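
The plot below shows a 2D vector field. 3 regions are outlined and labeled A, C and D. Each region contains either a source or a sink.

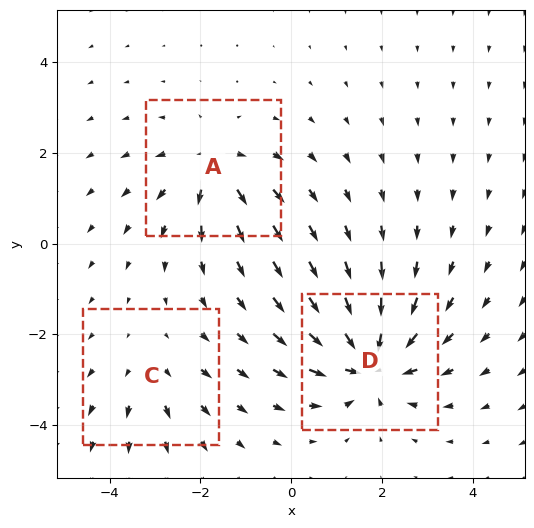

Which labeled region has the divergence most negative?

Divergence at each region's feature centre — A: about +4, C: about +2, D: about -6. Region D is most negative.

D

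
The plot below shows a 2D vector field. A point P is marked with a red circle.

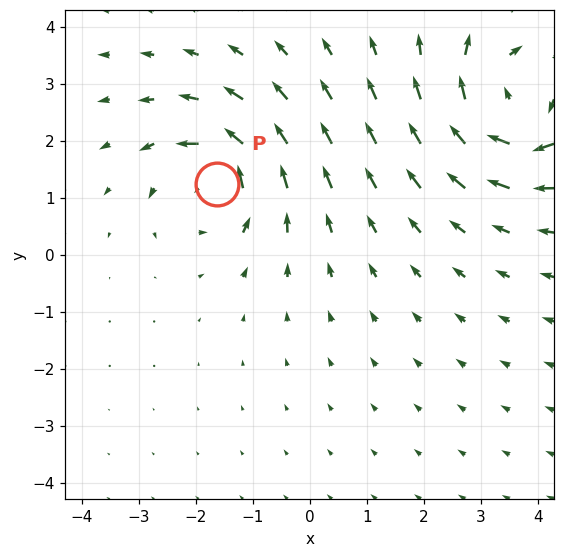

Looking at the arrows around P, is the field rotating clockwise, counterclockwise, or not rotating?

counterclockwise

Near P at (-1.6, 1.2) the arrows circulate counterclockwise. The curl (z-component) there is about +4; positive curl means counterclockwise rotation.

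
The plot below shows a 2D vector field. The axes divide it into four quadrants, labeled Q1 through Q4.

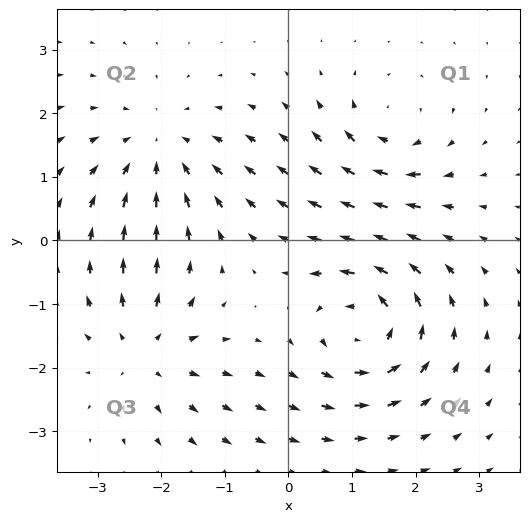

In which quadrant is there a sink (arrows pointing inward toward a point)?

The sink sits at approximately (-2.0, 1.4), which lies in quadrant Q2. The divergence there is about -3, negative as expected for a sink.

Q2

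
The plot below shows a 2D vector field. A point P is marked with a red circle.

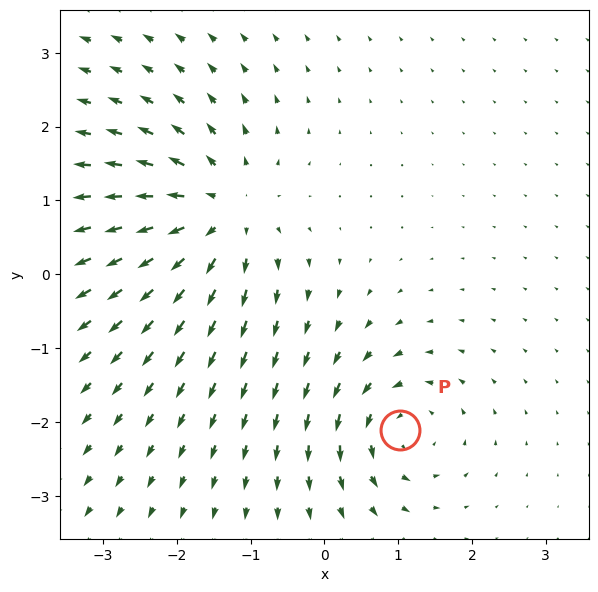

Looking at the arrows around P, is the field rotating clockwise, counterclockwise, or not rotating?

counterclockwise

Near P at (1.0, -2.1) the arrows circulate counterclockwise. The curl (z-component) there is about +5; positive curl means counterclockwise rotation.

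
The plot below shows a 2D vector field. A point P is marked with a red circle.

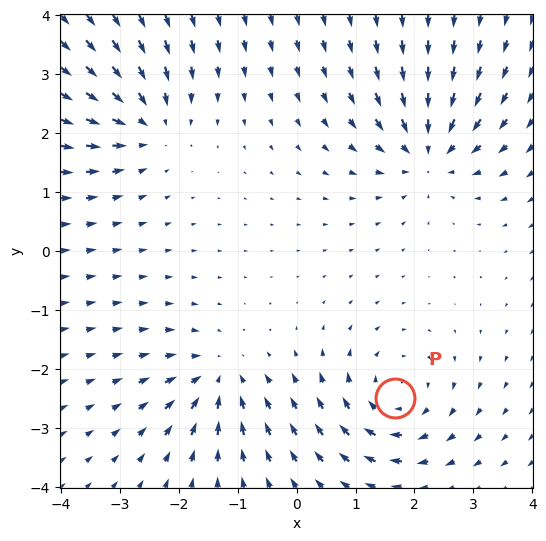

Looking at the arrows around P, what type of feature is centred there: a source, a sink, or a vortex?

vortex

At P (1.7, -2.5) the arrows circulate clockwise. Divergence ≈0, curl about -5 — near-zero divergence with nonzero curl is a vortex.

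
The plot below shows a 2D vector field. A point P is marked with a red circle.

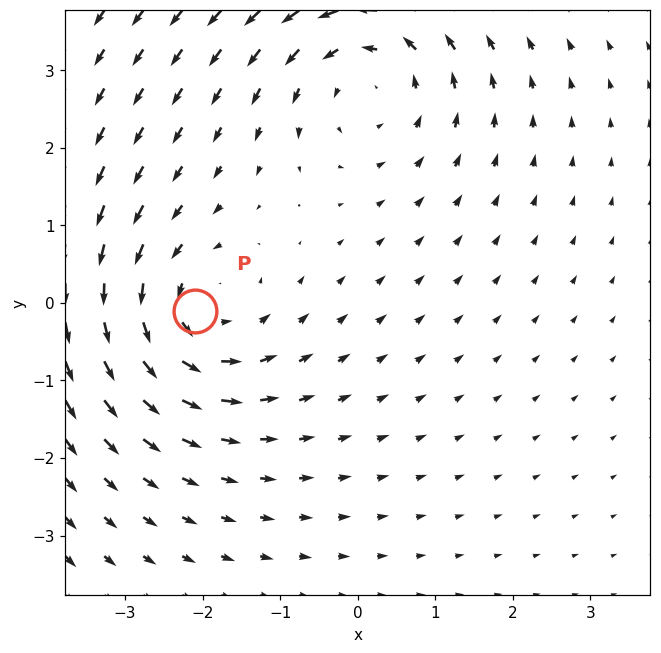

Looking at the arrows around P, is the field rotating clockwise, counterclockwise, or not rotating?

counterclockwise

Near P at (-2.1, -0.1) the arrows circulate counterclockwise. The curl (z-component) there is about +3; positive curl means counterclockwise rotation.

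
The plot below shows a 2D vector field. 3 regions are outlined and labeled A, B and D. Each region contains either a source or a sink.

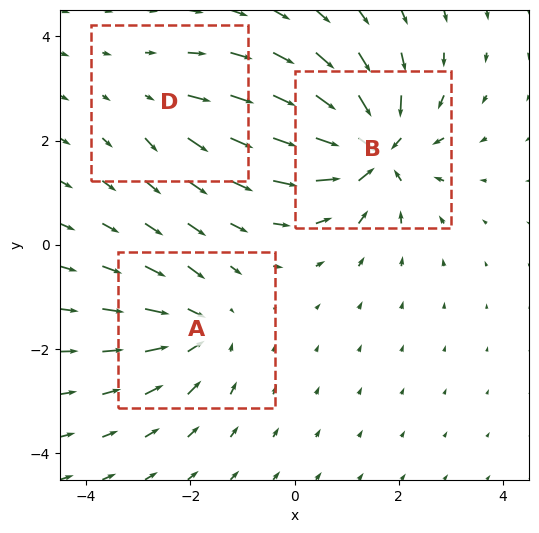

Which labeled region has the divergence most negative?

Divergence at each region's feature centre — A: about -4, B: about -6, D: about +2. Region B is most negative.

B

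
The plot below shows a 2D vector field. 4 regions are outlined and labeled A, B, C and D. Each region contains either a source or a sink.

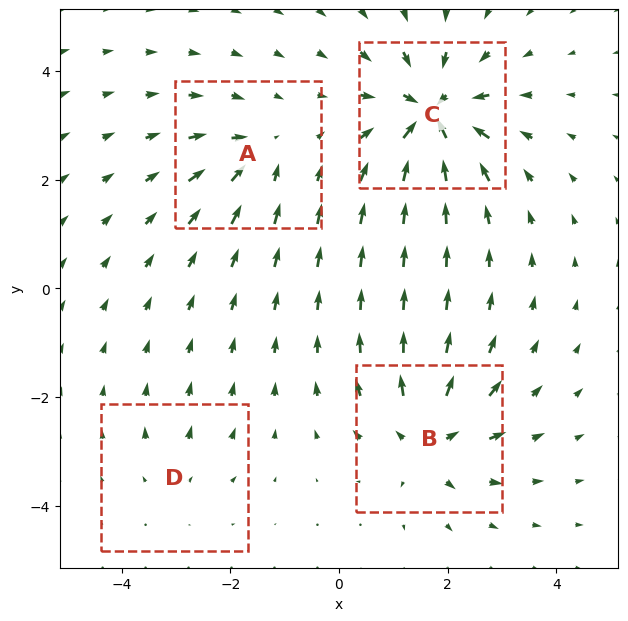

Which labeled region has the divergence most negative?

Divergence at each region's feature centre — A: about -4, B: about +6, C: about -9, D: about +3. Region C is most negative.

C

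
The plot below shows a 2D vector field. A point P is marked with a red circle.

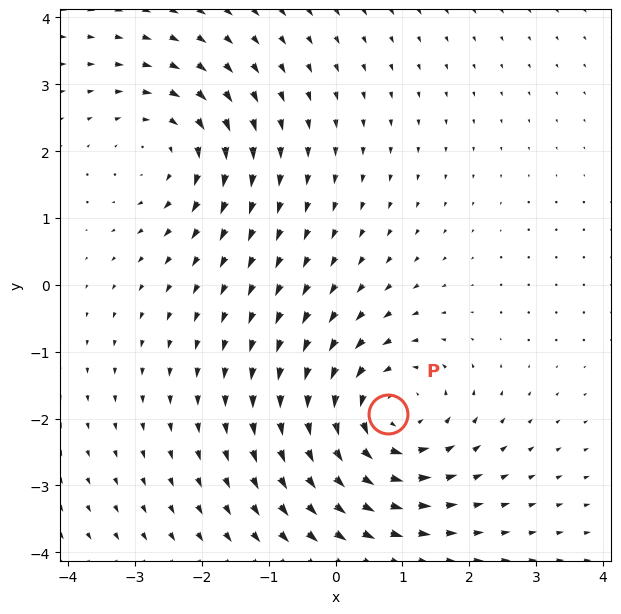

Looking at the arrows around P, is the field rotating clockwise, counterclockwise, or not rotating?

counterclockwise

Near P at (0.8, -1.9) the arrows circulate counterclockwise. The curl (z-component) there is about +4; positive curl means counterclockwise rotation.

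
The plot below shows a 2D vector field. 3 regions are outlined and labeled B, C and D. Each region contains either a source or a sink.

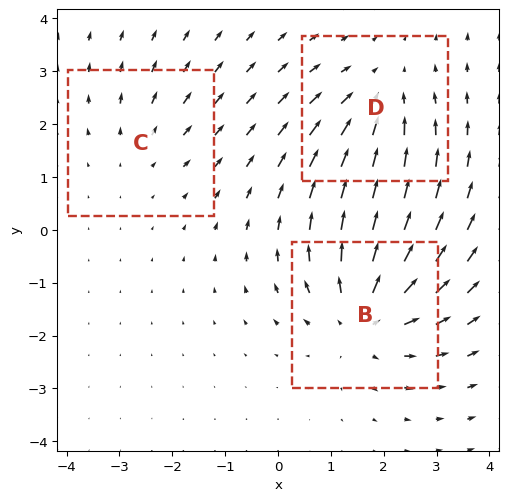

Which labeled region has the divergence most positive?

B

Divergence at each region's feature centre — B: about +4, C: about +2, D: about -3. Region B is most positive.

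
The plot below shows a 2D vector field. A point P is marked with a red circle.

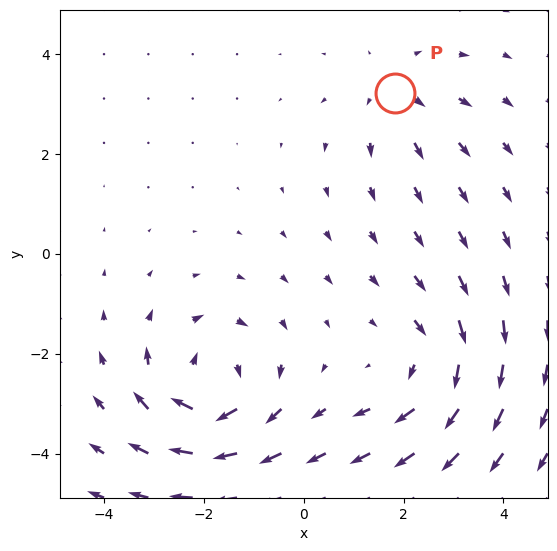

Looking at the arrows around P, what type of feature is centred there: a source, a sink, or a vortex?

source

At P (1.8, 3.2) the arrows spread outward. Divergence about +2, curl ≈0 — positive divergence with near-zero curl is a source.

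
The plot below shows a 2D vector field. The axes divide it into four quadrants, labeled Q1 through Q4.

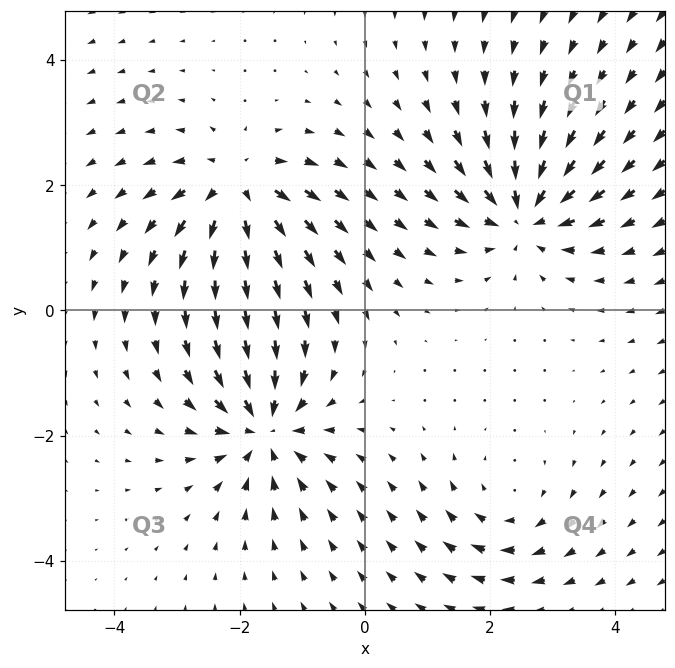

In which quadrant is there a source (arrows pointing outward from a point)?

Q2

The source sits at approximately (-2.0, 1.9), which lies in quadrant Q2. The divergence there is about +5, positive as expected for a source.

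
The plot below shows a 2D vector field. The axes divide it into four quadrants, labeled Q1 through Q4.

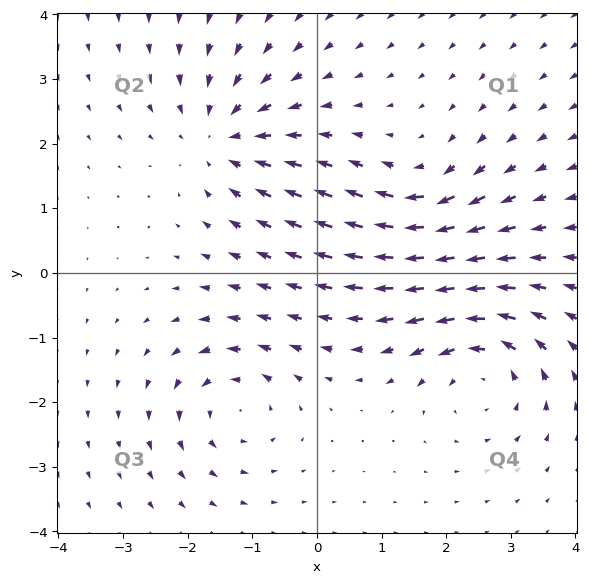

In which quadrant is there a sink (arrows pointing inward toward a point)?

The sink sits at approximately (-1.4, 2.1), which lies in quadrant Q2. The divergence there is about -4, negative as expected for a sink.

Q2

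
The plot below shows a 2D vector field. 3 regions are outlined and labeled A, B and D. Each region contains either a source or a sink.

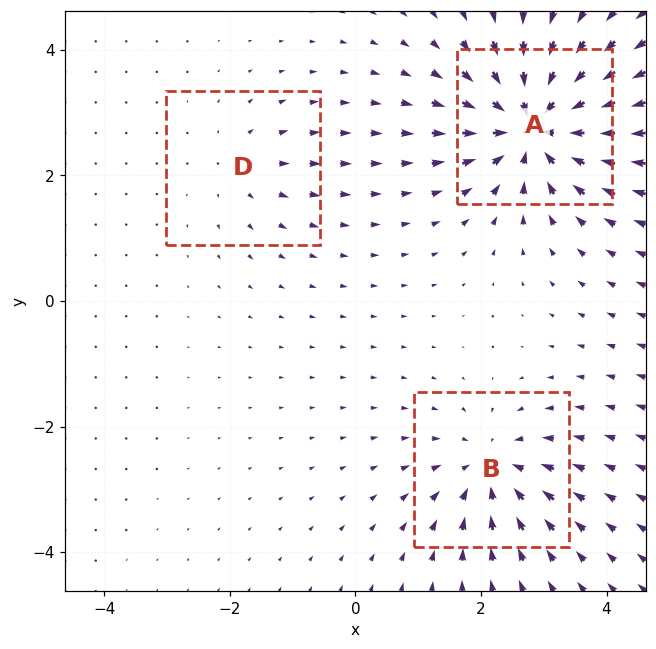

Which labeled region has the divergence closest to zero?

D

Divergence at each region's feature centre — A: about -6, B: about -4, D: about +2. Region D is closest to zero.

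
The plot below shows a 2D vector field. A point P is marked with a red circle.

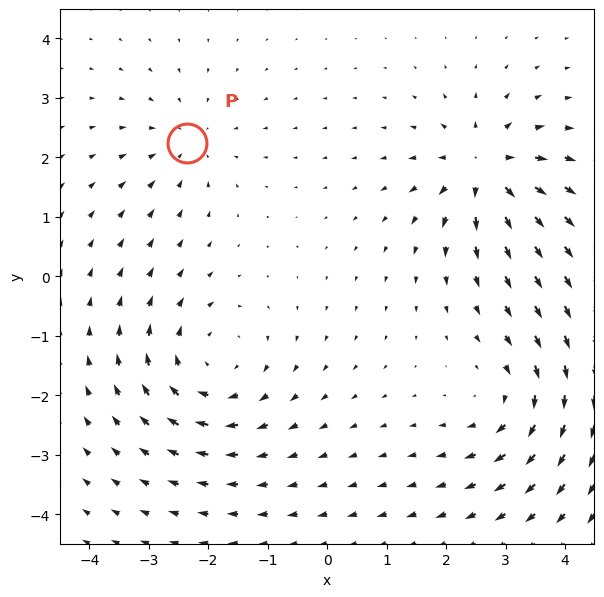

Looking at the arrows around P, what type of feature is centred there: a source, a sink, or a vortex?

At P (-2.4, 2.2) the arrows converge inward. Divergence about -3, curl ≈0 — negative divergence with near-zero curl is a sink.

sink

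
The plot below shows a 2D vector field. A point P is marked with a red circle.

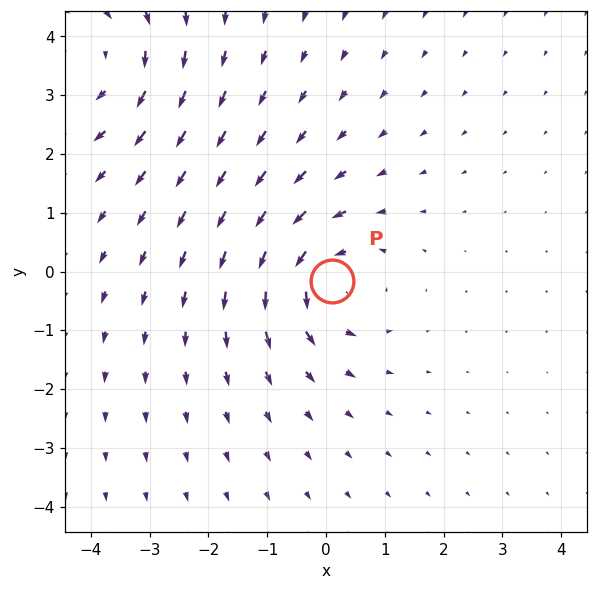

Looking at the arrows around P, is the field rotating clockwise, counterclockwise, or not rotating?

counterclockwise

Near P at (0.1, -0.2) the arrows circulate counterclockwise. The curl (z-component) there is about +4; positive curl means counterclockwise rotation.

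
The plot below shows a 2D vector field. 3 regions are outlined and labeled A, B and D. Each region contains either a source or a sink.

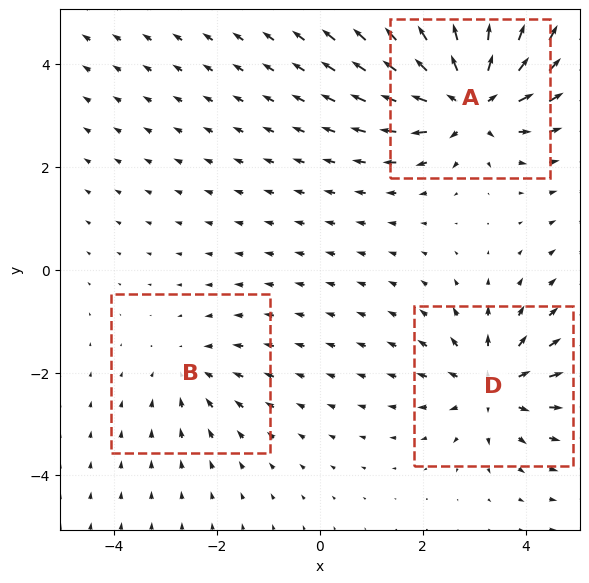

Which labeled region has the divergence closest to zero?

Divergence at each region's feature centre — A: about +6, B: about -2, D: about +4. Region B is closest to zero.

B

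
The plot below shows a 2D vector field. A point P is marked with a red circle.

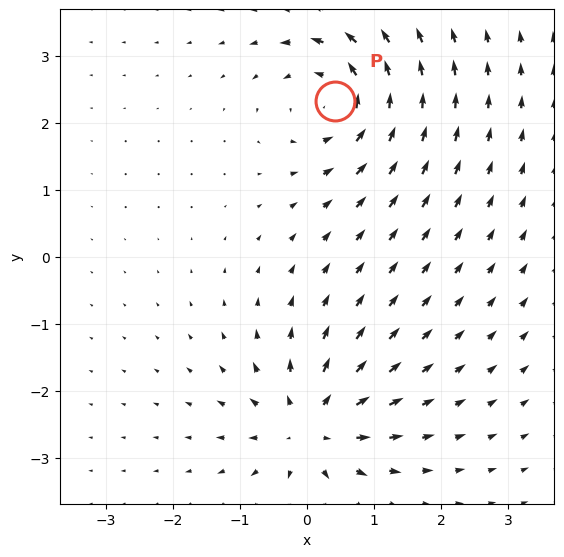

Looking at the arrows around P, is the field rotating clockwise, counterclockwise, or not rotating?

Near P at (0.4, 2.3) the arrows circulate counterclockwise. The curl (z-component) there is about +6; positive curl means counterclockwise rotation.

counterclockwise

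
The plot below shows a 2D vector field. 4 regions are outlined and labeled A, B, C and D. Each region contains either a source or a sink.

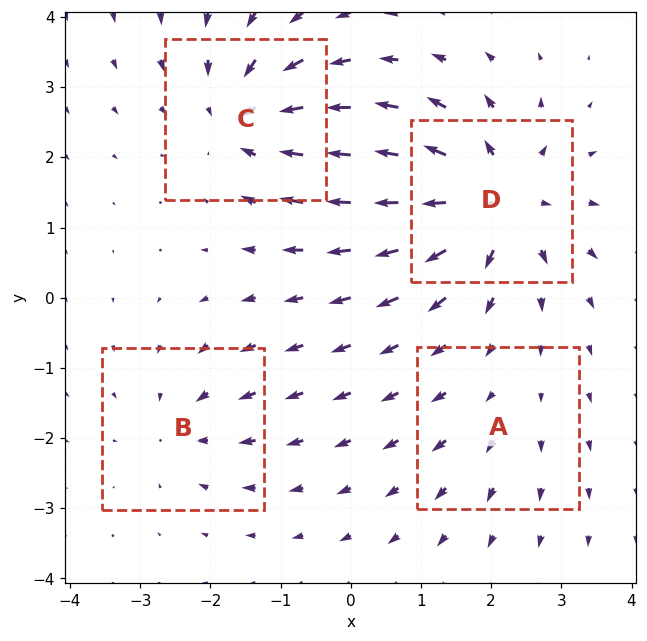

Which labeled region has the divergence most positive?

Divergence at each region's feature centre — A: about +2, B: about -3, C: about -6, D: about +7. Region D is most positive.

D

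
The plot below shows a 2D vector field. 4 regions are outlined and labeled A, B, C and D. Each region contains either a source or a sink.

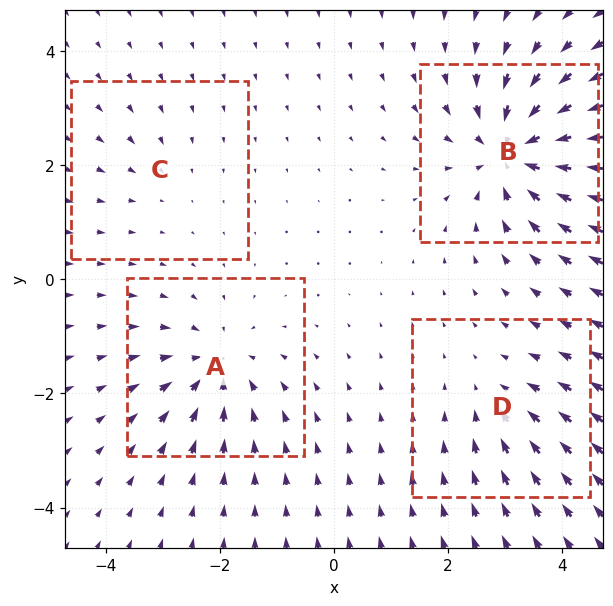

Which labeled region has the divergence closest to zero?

Divergence at each region's feature centre — A: about -5, B: about -8, C: about -2, D: about -3. Region C is closest to zero.

C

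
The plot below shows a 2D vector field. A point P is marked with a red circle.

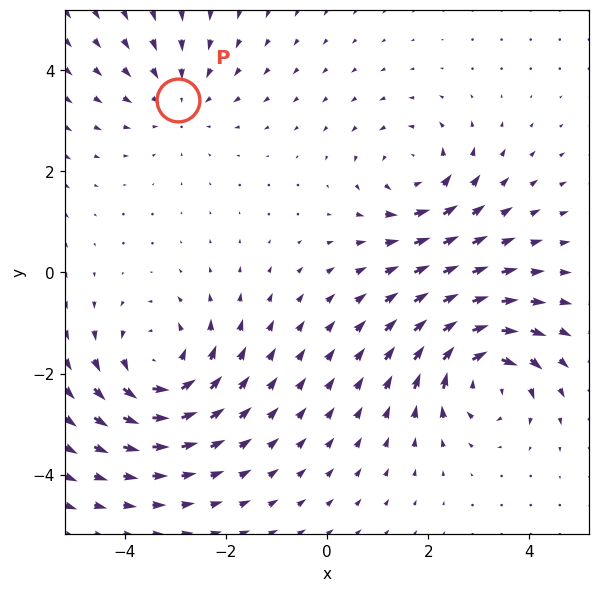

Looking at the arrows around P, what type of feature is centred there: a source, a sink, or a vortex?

At P (-2.9, 3.4) the arrows converge inward. Divergence about -3, curl ≈0 — negative divergence with near-zero curl is a sink.

sink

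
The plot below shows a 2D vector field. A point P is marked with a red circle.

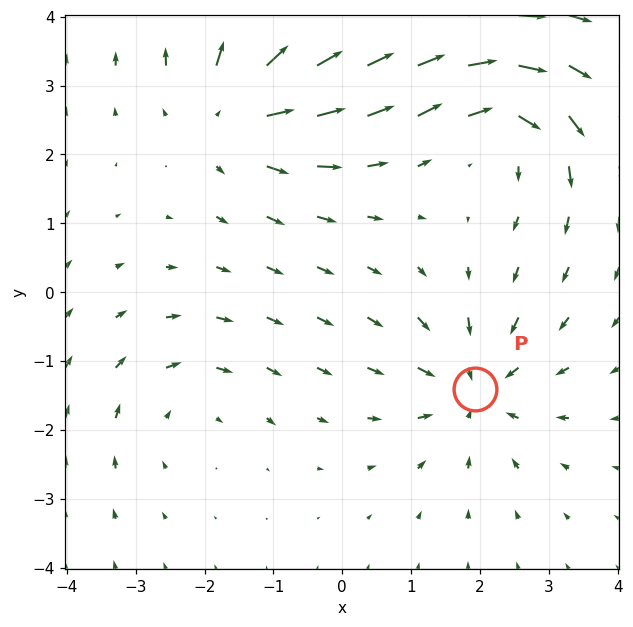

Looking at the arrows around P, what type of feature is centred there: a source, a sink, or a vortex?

At P (1.9, -1.4) the arrows converge inward. Divergence about -5, curl ≈0 — negative divergence with near-zero curl is a sink.

sink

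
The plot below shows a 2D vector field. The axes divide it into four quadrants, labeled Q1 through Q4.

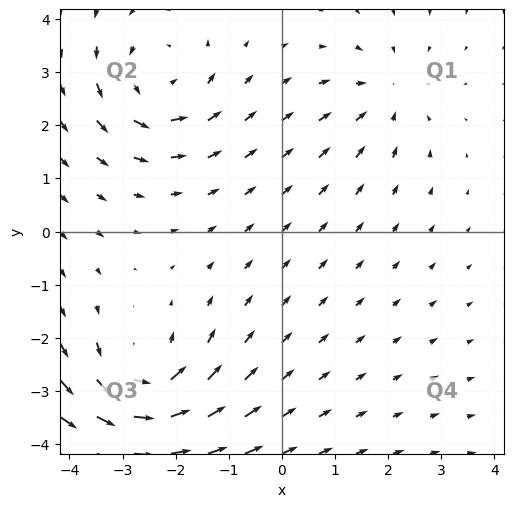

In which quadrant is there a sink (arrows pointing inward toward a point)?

Q1

The sink sits at approximately (2.0, 2.5), which lies in quadrant Q1. The divergence there is about -2, negative as expected for a sink.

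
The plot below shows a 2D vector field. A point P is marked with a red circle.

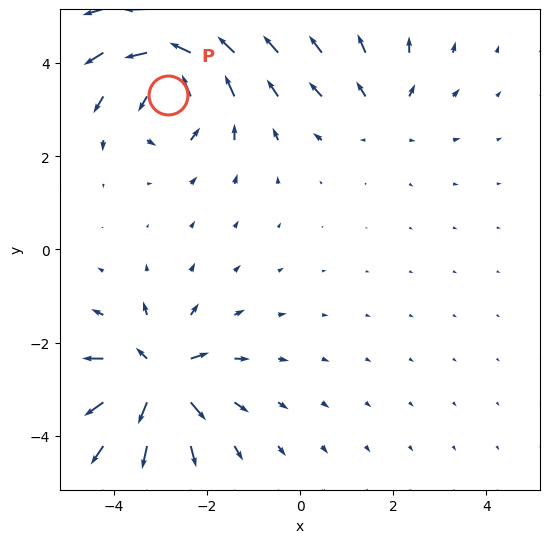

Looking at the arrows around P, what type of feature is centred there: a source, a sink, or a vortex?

vortex

At P (-2.8, 3.3) the arrows circulate counterclockwise. Divergence ≈0, curl about +6 — near-zero divergence with nonzero curl is a vortex.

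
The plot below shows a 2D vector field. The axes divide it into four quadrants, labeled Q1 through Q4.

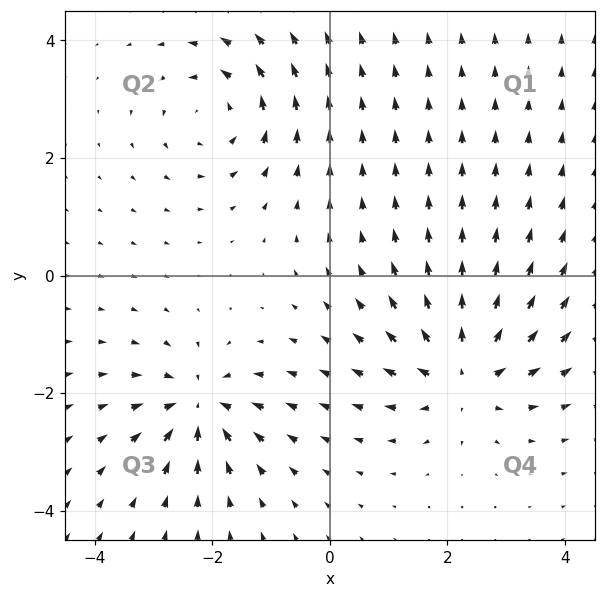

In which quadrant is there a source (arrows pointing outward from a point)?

Q4

The source sits at approximately (2.3, -1.7), which lies in quadrant Q4. The divergence there is about +5, positive as expected for a source.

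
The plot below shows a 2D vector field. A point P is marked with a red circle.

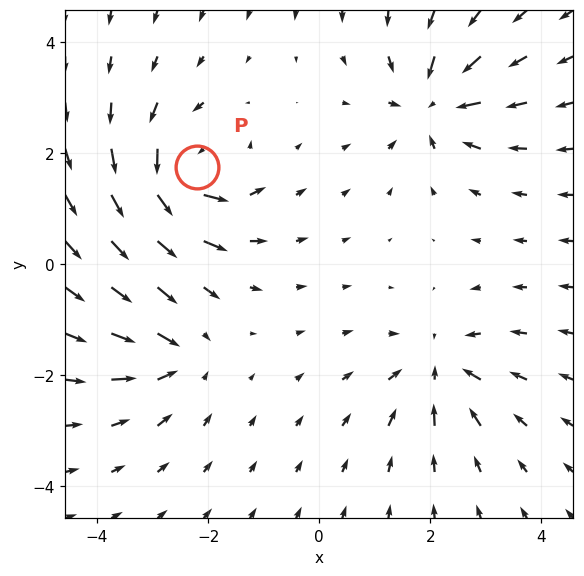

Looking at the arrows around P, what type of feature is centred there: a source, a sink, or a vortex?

At P (-2.2, 1.8) the arrows circulate counterclockwise. Divergence ≈0, curl about +6 — near-zero divergence with nonzero curl is a vortex.

vortex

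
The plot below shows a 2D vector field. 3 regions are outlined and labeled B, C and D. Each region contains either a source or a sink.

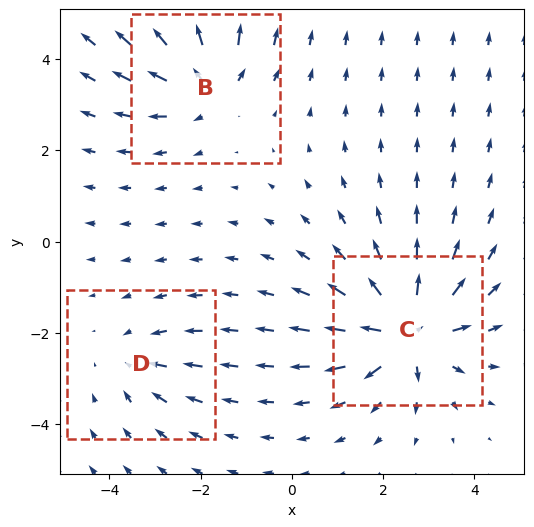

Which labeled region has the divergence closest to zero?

Divergence at each region's feature centre — B: about +4, C: about +6, D: about -2. Region D is closest to zero.

D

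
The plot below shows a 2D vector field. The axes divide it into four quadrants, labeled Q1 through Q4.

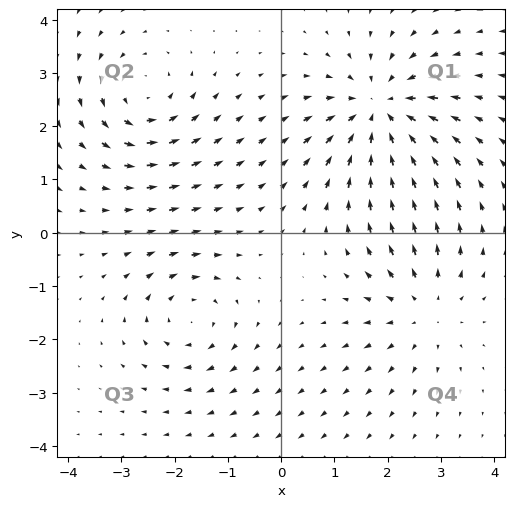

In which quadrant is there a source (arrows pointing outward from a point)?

The source sits at approximately (2.7, -1.4), which lies in quadrant Q4. The divergence there is about +3, positive as expected for a source.

Q4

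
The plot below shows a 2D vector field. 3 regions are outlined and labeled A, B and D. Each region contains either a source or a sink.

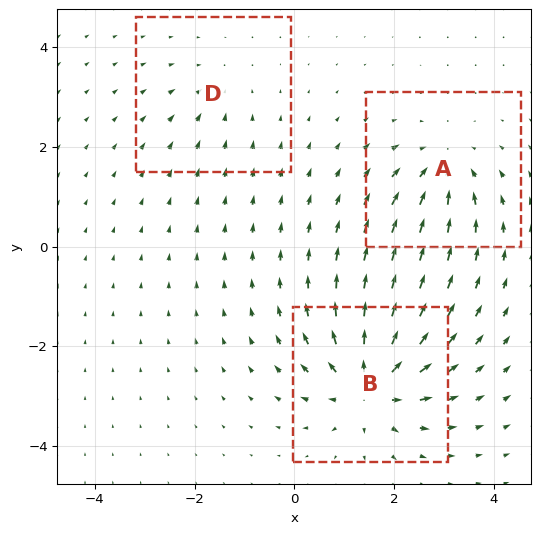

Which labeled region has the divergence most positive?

Divergence at each region's feature centre — A: about -4, B: about +6, D: about -2. Region B is most positive.

B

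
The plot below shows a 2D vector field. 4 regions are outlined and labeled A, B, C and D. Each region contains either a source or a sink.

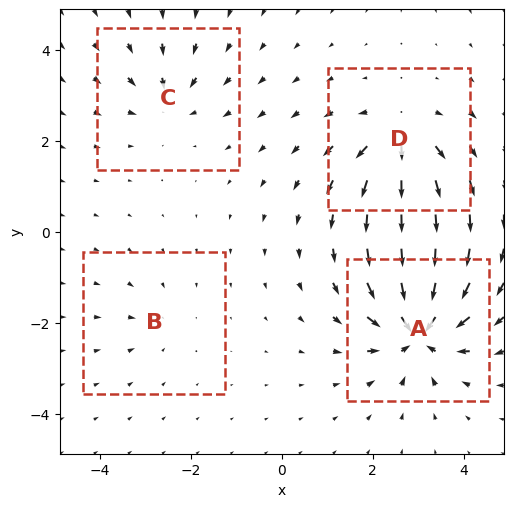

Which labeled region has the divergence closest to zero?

B

Divergence at each region's feature centre — A: about -9, B: about -2, C: about -4, D: about +6. Region B is closest to zero.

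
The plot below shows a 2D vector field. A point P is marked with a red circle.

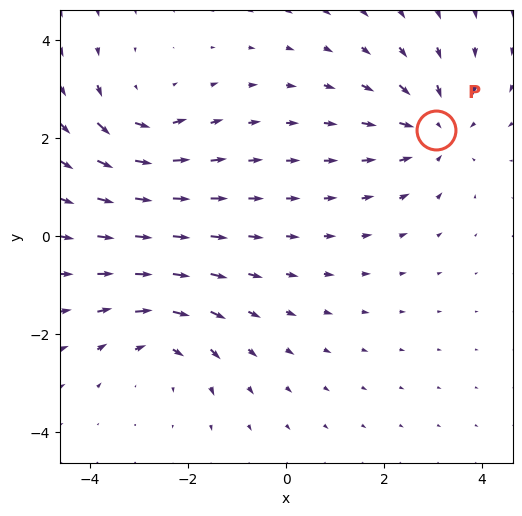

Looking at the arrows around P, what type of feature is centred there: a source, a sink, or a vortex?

At P (3.1, 2.2) the arrows converge inward. Divergence about -4, curl ≈0 — negative divergence with near-zero curl is a sink.

sink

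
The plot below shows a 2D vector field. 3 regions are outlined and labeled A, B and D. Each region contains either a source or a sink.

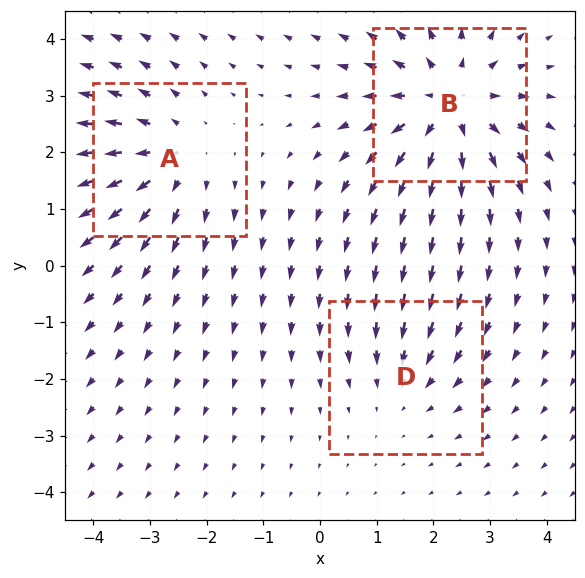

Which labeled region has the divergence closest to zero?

D

Divergence at each region's feature centre — A: about +3, B: about +4, D: about -2. Region D is closest to zero.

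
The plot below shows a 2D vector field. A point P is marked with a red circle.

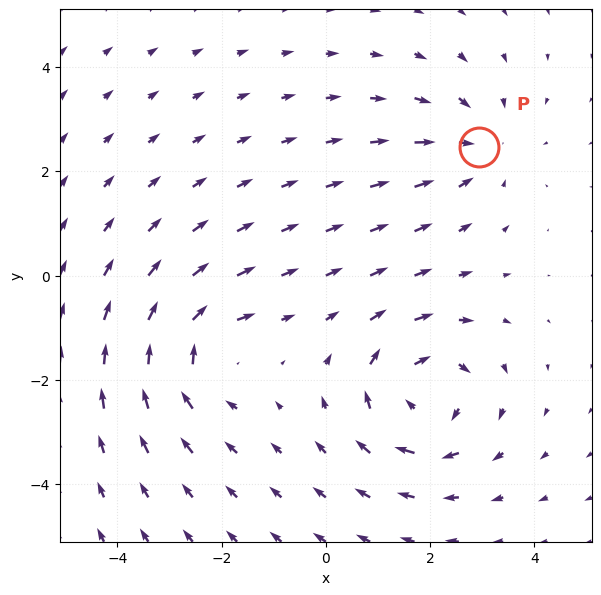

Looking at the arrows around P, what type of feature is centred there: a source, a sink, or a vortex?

sink

At P (2.9, 2.5) the arrows converge inward. Divergence about -3, curl ≈0 — negative divergence with near-zero curl is a sink.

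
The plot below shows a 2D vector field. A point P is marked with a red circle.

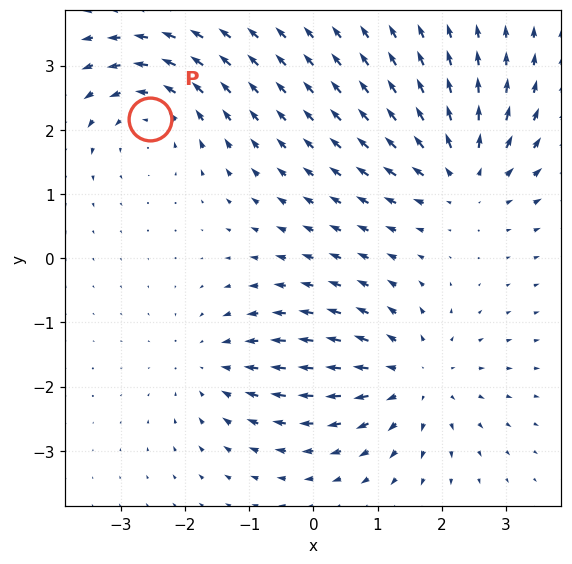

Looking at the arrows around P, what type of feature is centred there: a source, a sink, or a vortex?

vortex

At P (-2.5, 2.2) the arrows circulate counterclockwise. Divergence ≈0, curl about +4 — near-zero divergence with nonzero curl is a vortex.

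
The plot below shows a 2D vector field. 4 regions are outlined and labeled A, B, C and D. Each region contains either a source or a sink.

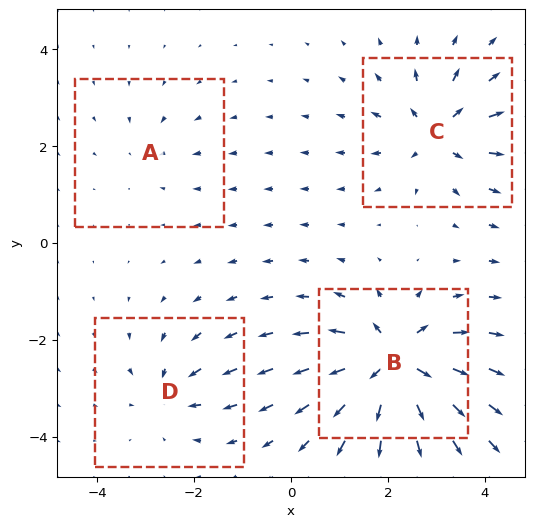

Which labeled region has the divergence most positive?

B

Divergence at each region's feature centre — A: about -2, B: about +9, C: about +6, D: about -4. Region B is most positive.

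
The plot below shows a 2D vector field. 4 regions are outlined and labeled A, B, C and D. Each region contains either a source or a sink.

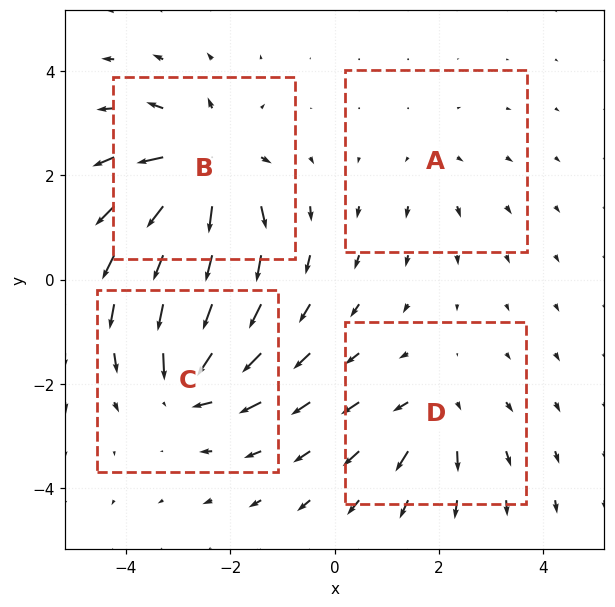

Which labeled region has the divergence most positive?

Divergence at each region's feature centre — A: about +2, B: about +8, C: about -6, D: about +4. Region B is most positive.

B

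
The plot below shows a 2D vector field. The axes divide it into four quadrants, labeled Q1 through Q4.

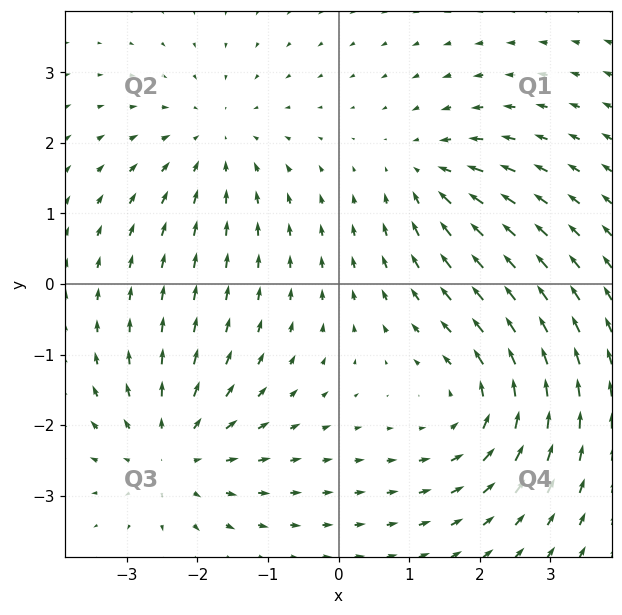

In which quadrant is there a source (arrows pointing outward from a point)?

The source sits at approximately (-2.4, -2.4), which lies in quadrant Q3. The divergence there is about +5, positive as expected for a source.

Q3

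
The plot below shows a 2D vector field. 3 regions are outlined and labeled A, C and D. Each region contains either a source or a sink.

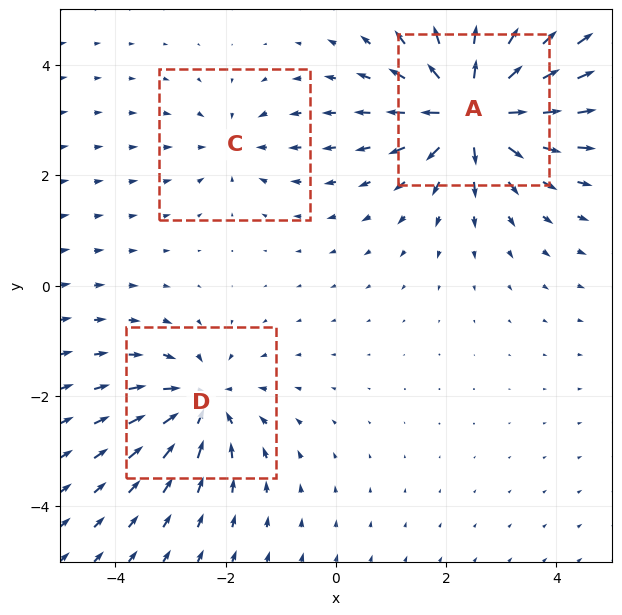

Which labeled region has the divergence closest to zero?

Divergence at each region's feature centre — A: about +6, C: about -2, D: about -4. Region C is closest to zero.

C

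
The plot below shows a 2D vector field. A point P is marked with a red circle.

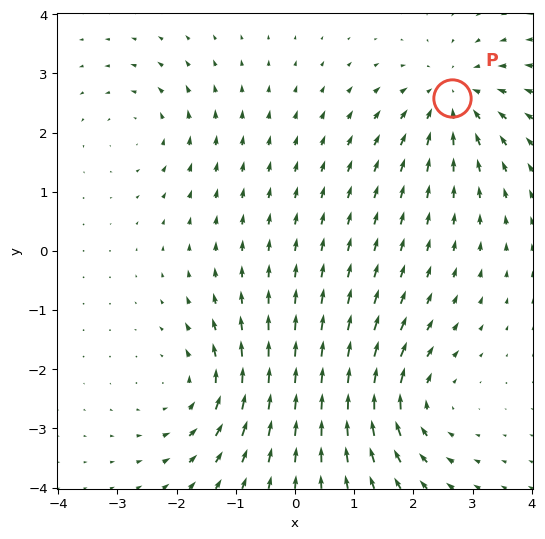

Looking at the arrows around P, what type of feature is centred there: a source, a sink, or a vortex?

sink

At P (2.7, 2.6) the arrows converge inward. Divergence about -5, curl ≈0 — negative divergence with near-zero curl is a sink.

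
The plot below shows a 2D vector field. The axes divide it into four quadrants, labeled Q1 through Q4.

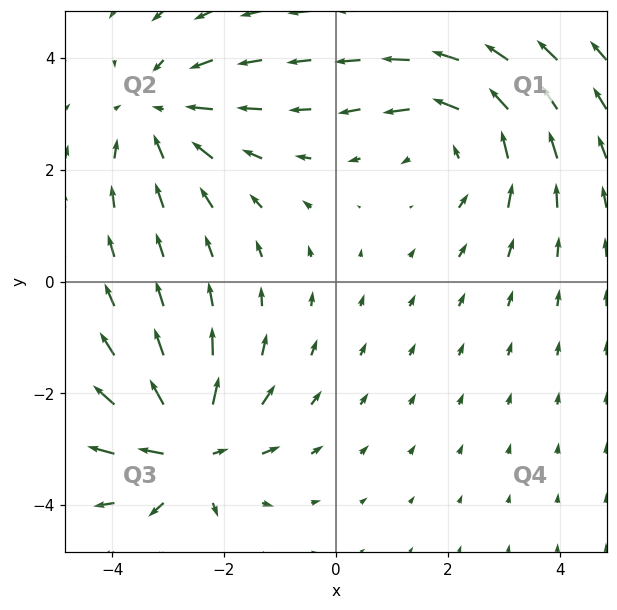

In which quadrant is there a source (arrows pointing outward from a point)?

Q3

The source sits at approximately (-2.6, -3.0), which lies in quadrant Q3. The divergence there is about +5, positive as expected for a source.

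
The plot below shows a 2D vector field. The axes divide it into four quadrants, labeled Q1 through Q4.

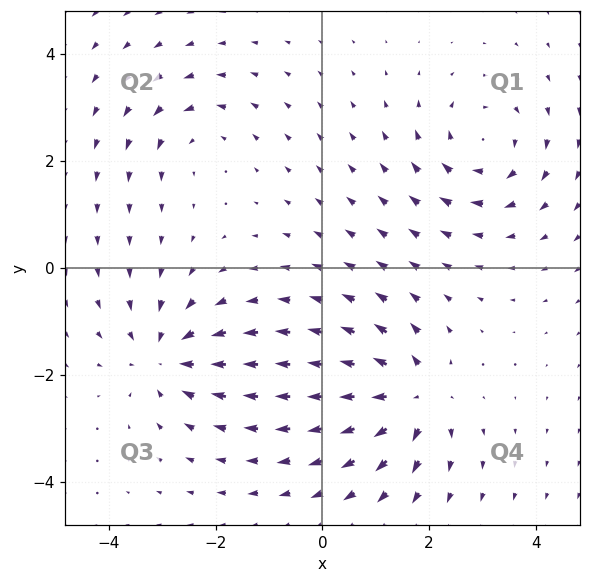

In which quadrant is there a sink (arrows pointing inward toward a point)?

The sink sits at approximately (-2.9, -1.7), which lies in quadrant Q3. The divergence there is about -5, negative as expected for a sink.

Q3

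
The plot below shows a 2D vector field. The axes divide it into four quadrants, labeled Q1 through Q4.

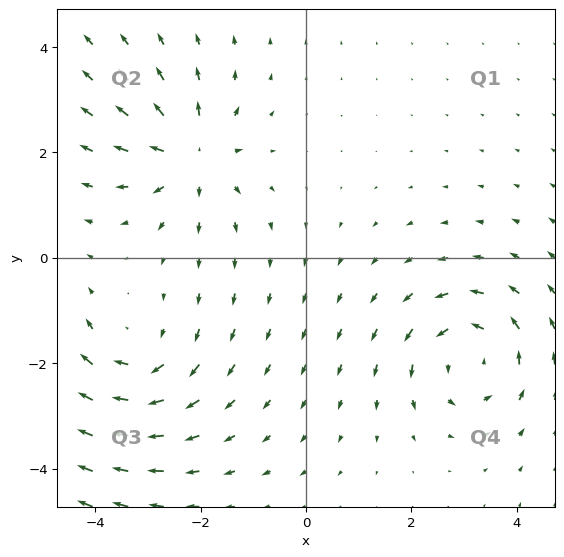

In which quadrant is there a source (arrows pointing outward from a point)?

Q2

The source sits at approximately (-2.2, 1.9), which lies in quadrant Q2. The divergence there is about +4, positive as expected for a source.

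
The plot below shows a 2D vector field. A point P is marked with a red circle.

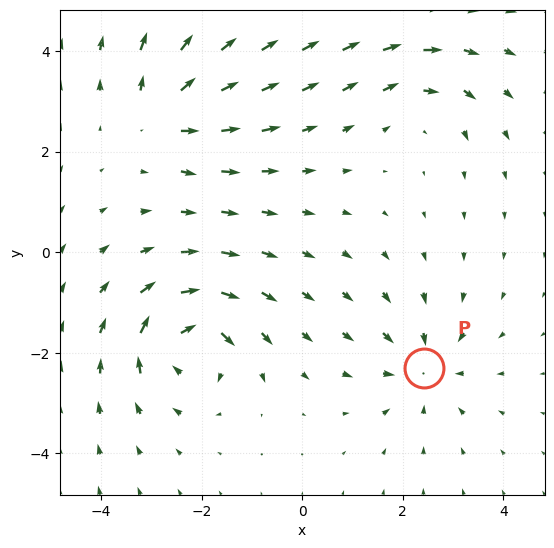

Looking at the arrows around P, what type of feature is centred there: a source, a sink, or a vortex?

At P (2.4, -2.3) the arrows converge inward. Divergence about -4, curl ≈0 — negative divergence with near-zero curl is a sink.

sink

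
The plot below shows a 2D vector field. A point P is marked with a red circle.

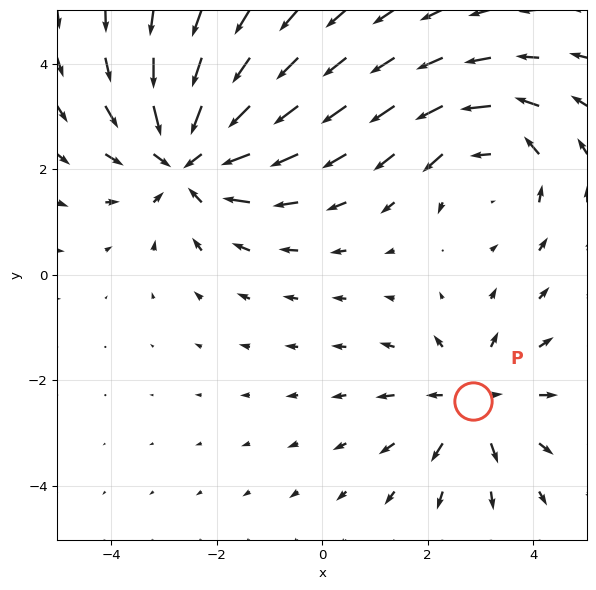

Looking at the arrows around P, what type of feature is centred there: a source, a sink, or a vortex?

At P (2.9, -2.4) the arrows spread outward. Divergence about +3, curl ≈0 — positive divergence with near-zero curl is a source.

source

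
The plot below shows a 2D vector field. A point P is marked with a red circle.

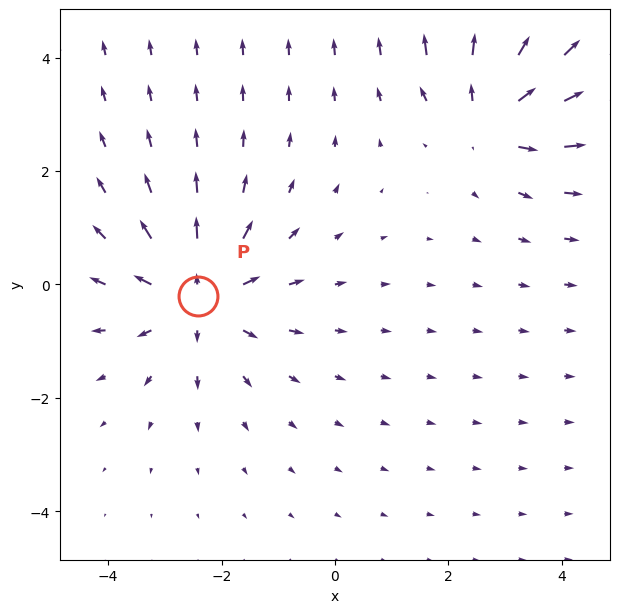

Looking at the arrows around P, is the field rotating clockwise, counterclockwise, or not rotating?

not rotating

Near P at (-2.4, -0.2) the arrows show no circulation. The curl there is ≈0.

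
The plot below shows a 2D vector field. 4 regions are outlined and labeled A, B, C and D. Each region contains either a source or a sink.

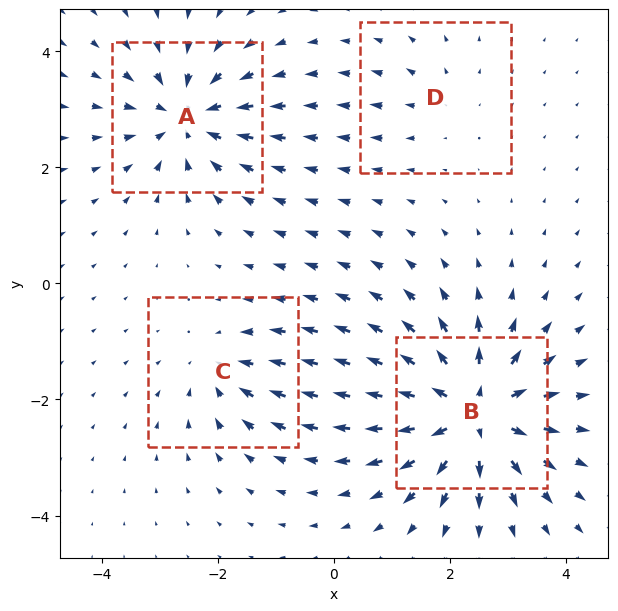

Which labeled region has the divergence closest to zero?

Divergence at each region's feature centre — A: about -6, B: about +8, C: about -4, D: about +2. Region D is closest to zero.

D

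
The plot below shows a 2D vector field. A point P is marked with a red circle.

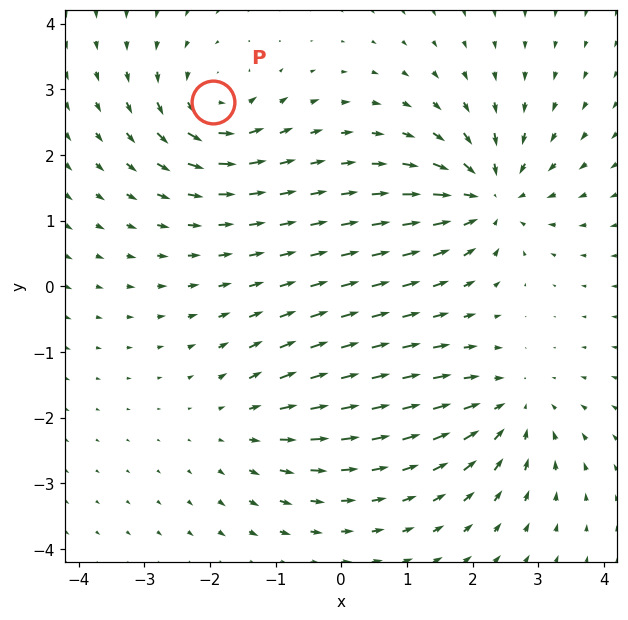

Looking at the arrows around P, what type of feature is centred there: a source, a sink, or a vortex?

At P (-2.0, 2.8) the arrows circulate counterclockwise. Divergence ≈0, curl about +5 — near-zero divergence with nonzero curl is a vortex.

vortex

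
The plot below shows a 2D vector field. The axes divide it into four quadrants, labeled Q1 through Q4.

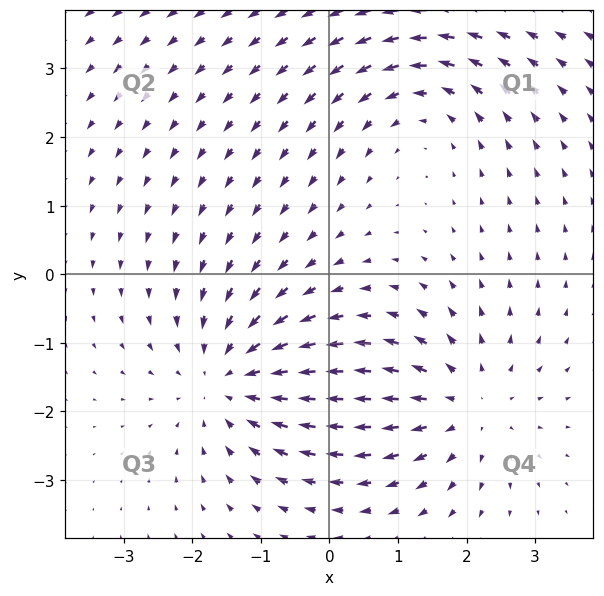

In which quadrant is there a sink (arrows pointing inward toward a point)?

The sink sits at approximately (-1.4, -1.5), which lies in quadrant Q3. The divergence there is about -3, negative as expected for a sink.

Q3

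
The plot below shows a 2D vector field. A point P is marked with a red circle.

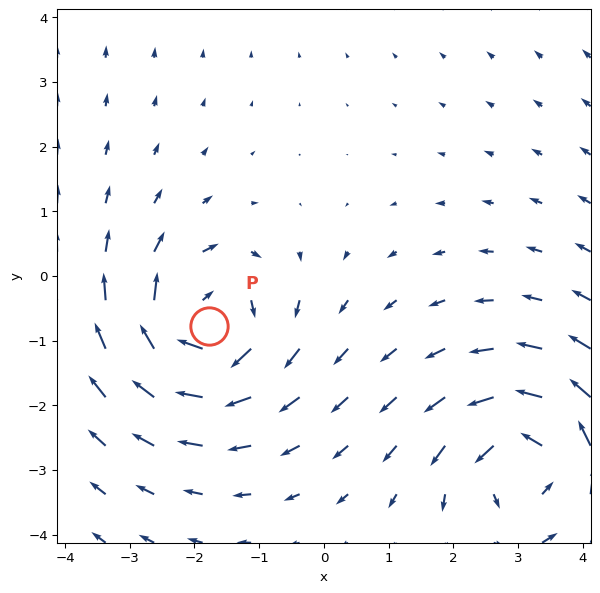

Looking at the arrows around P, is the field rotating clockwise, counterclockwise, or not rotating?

clockwise

Near P at (-1.8, -0.8) the arrows circulate clockwise. The curl (z-component) there is about -5; negative curl means clockwise rotation.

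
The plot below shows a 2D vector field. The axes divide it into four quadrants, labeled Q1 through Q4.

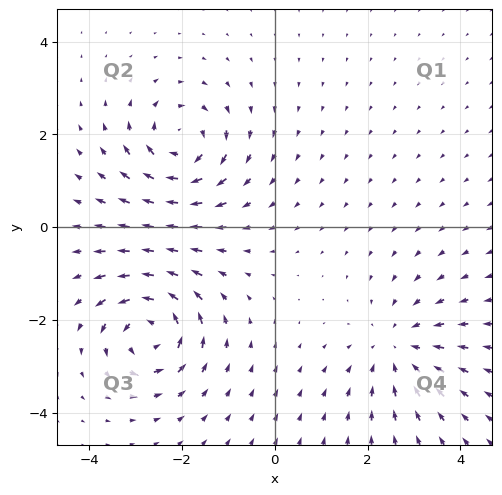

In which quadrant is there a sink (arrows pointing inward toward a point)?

The sink sits at approximately (2.7, -2.6), which lies in quadrant Q4. The divergence there is about -4, negative as expected for a sink.

Q4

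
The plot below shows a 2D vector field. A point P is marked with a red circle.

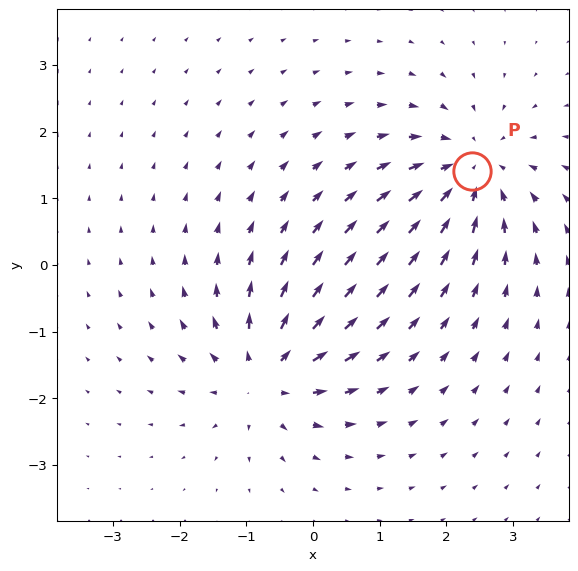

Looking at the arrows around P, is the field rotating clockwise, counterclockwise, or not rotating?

Near P at (2.4, 1.4) the arrows show no circulation. The curl there is ≈0.

not rotating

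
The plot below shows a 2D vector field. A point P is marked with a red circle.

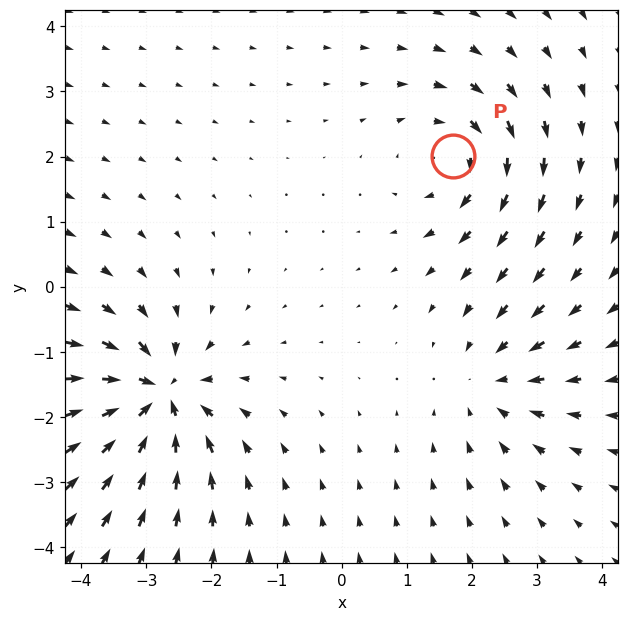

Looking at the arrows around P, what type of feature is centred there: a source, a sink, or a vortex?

vortex

At P (1.7, 2.0) the arrows circulate clockwise. Divergence ≈0, curl about -3 — near-zero divergence with nonzero curl is a vortex.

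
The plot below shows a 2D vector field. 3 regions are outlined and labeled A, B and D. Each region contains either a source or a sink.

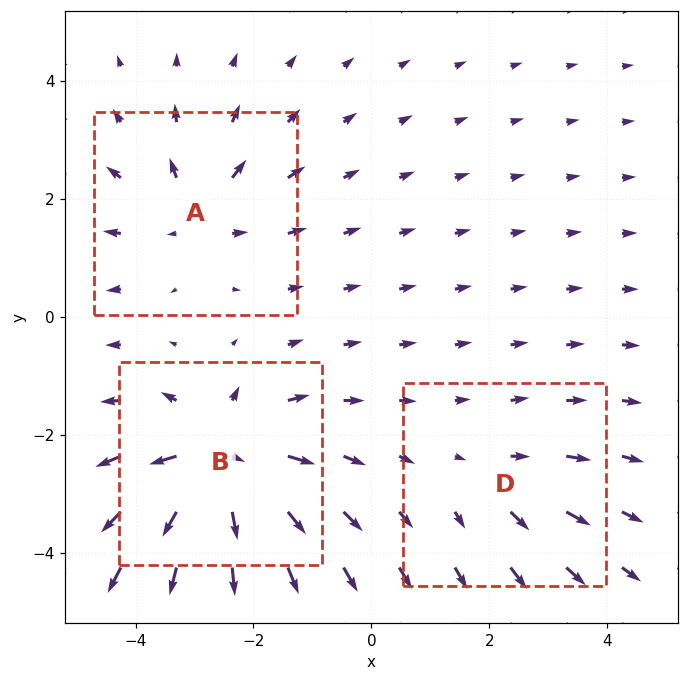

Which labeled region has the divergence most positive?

Divergence at each region's feature centre — A: about +3, B: about +6, D: about +2. Region B is most positive.

B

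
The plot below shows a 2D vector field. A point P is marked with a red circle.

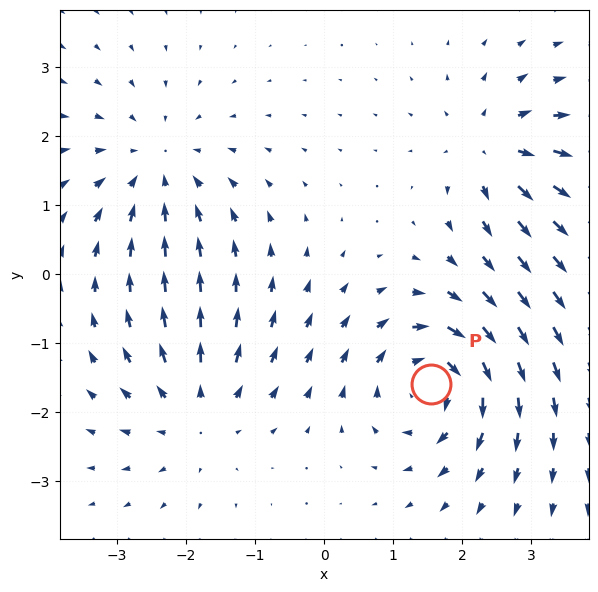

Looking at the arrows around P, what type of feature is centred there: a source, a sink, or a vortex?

At P (1.6, -1.6) the arrows circulate clockwise. Divergence ≈0, curl about -6 — near-zero divergence with nonzero curl is a vortex.

vortex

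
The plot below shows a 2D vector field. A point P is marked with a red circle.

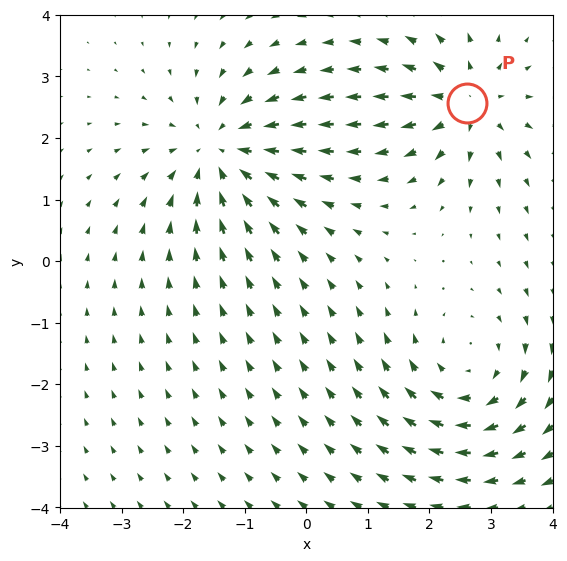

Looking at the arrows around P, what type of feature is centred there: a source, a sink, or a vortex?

At P (2.6, 2.6) the arrows spread outward. Divergence about +5, curl ≈0 — positive divergence with near-zero curl is a source.

source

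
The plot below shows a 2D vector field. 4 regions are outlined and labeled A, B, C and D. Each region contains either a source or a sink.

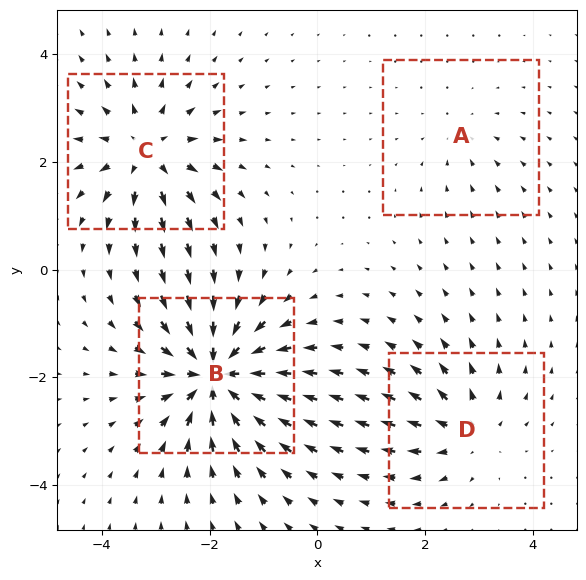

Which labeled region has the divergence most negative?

Divergence at each region's feature centre — A: about -2, B: about -8, C: about +6, D: about +4. Region B is most negative.

B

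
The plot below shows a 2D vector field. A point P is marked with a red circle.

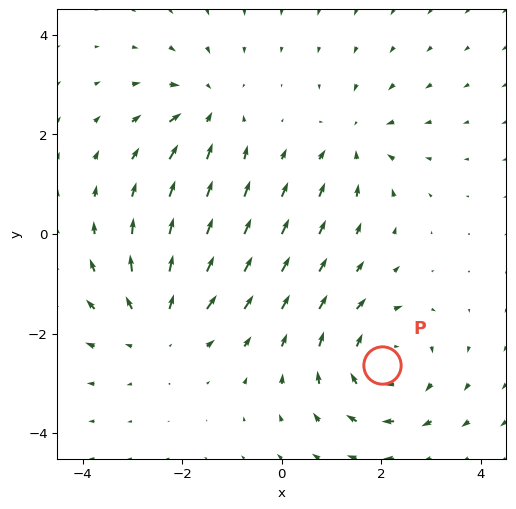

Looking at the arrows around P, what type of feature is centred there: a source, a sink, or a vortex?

vortex

At P (2.0, -2.6) the arrows circulate clockwise. Divergence ≈0, curl about -4 — near-zero divergence with nonzero curl is a vortex.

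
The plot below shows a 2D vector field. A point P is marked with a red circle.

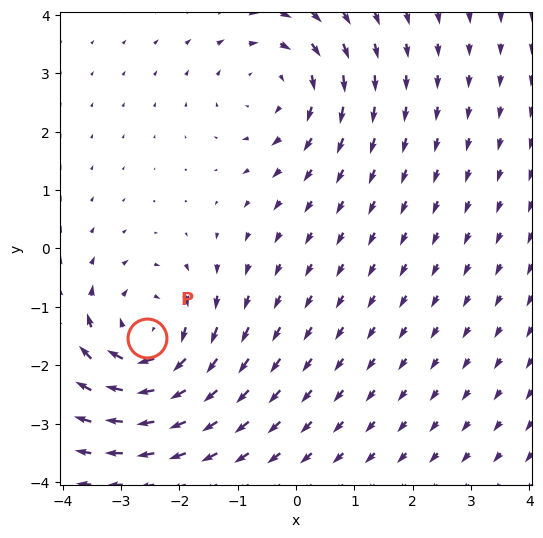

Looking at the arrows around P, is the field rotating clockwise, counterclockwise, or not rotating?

clockwise

Near P at (-2.5, -1.5) the arrows circulate clockwise. The curl (z-component) there is about -4; negative curl means clockwise rotation.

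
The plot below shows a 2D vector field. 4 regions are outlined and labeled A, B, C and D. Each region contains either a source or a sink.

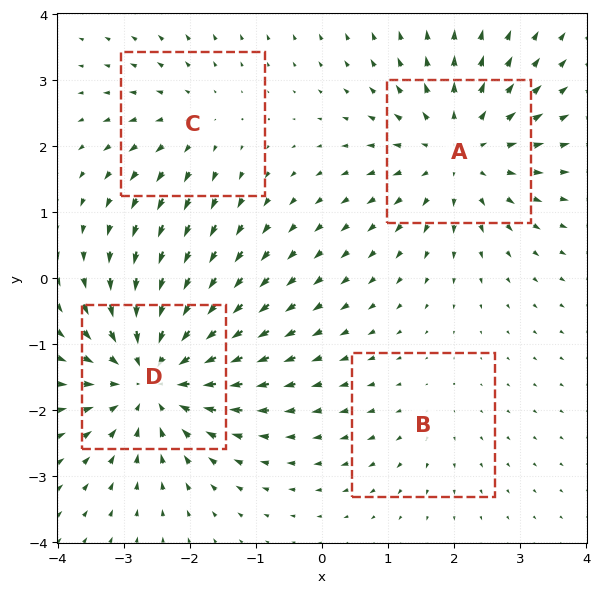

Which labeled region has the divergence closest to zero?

B

Divergence at each region's feature centre — A: about +5, B: about +2, C: about +3, D: about -6. Region B is closest to zero.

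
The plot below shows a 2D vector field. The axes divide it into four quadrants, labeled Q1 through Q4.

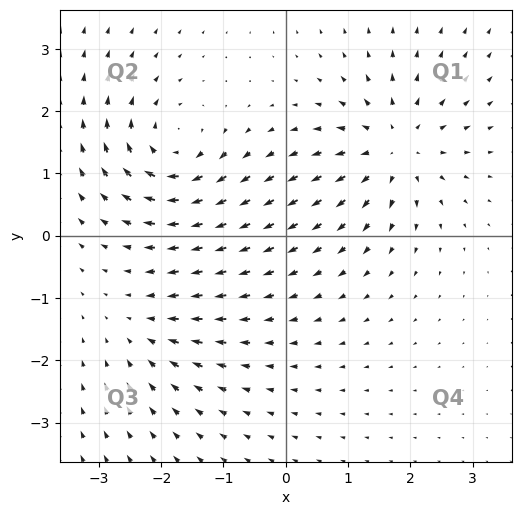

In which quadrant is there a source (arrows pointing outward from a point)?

Q1

The source sits at approximately (1.8, 1.4), which lies in quadrant Q1. The divergence there is about +5, positive as expected for a source.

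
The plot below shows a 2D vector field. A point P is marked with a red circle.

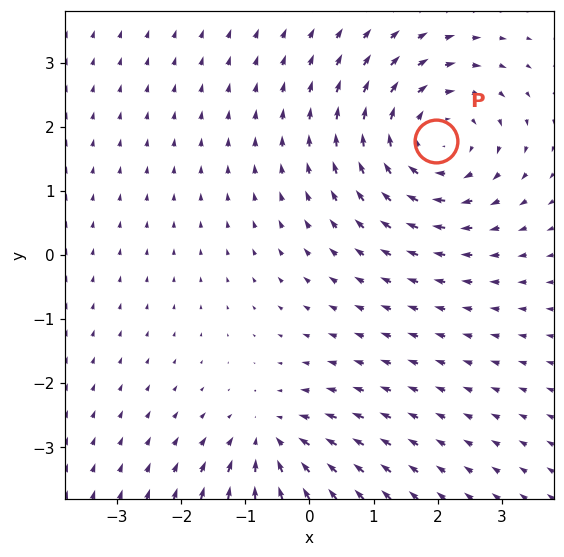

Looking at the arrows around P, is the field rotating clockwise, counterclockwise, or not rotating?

clockwise

Near P at (2.0, 1.8) the arrows circulate clockwise. The curl (z-component) there is about -4; negative curl means clockwise rotation.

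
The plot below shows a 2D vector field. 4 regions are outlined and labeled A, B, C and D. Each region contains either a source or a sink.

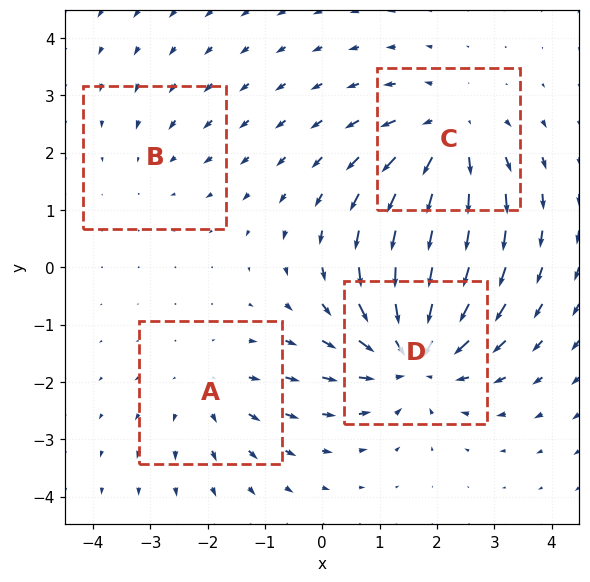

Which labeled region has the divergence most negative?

D

Divergence at each region's feature centre — A: about +3, B: about -2, C: about +5, D: about -6. Region D is most negative.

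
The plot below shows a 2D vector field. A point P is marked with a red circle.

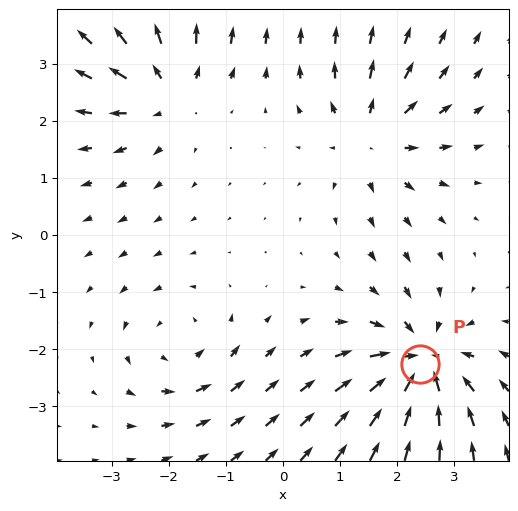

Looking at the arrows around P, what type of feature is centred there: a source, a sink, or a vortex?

At P (2.4, -2.3) the arrows converge inward. Divergence about -6, curl ≈0 — negative divergence with near-zero curl is a sink.

sink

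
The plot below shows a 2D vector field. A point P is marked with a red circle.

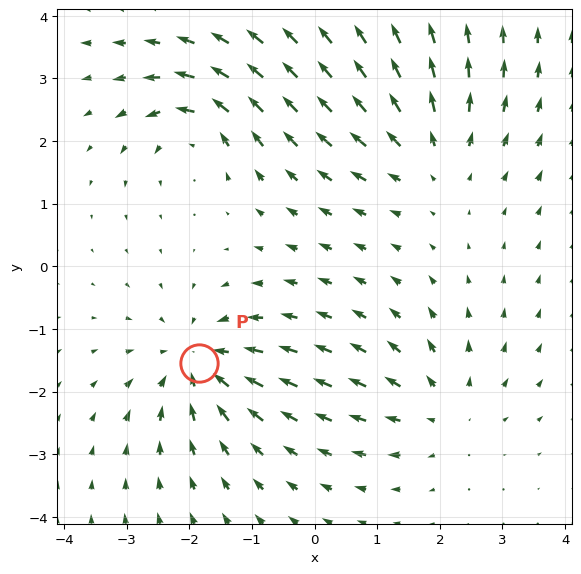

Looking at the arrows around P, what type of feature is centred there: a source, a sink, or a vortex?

sink

At P (-1.8, -1.5) the arrows converge inward. Divergence about -4, curl ≈0 — negative divergence with near-zero curl is a sink.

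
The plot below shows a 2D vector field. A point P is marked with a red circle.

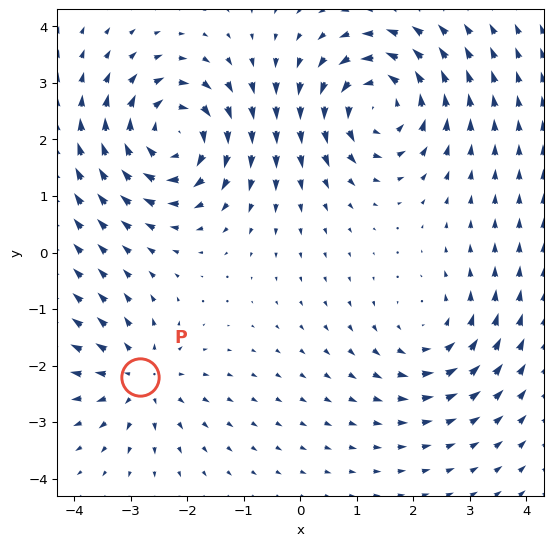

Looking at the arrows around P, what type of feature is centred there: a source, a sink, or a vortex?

At P (-2.8, -2.2) the arrows spread outward. Divergence about +4, curl ≈0 — positive divergence with near-zero curl is a source.

source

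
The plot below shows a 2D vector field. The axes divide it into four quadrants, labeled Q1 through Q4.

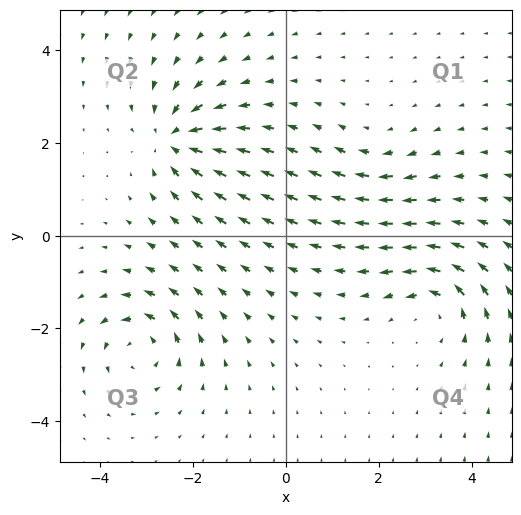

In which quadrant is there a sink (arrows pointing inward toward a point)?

Q2

The sink sits at approximately (-2.4, 2.1), which lies in quadrant Q2. The divergence there is about -6, negative as expected for a sink.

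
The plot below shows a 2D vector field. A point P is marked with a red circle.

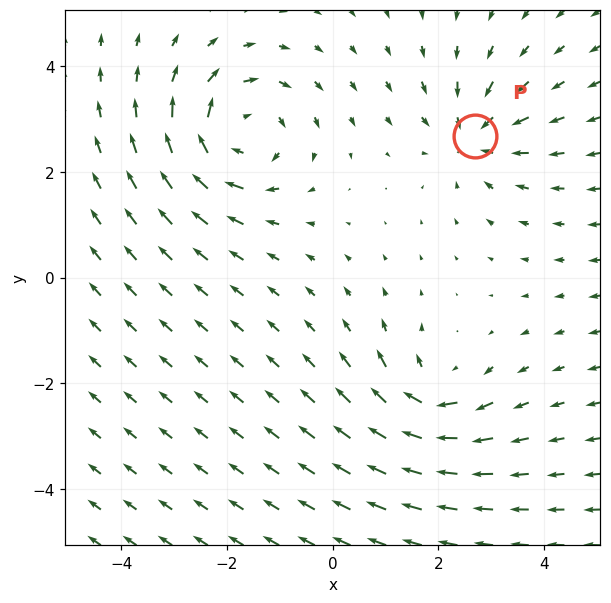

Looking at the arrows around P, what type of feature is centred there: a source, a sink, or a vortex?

sink

At P (2.7, 2.7) the arrows converge inward. Divergence about -3, curl ≈0 — negative divergence with near-zero curl is a sink.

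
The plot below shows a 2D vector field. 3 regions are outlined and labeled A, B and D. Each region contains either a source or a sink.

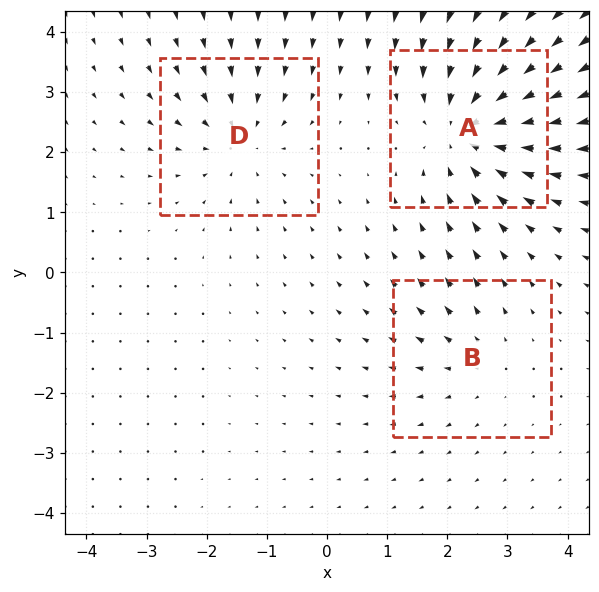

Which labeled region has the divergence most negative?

Divergence at each region's feature centre — A: about -5, B: about +2, D: about -3. Region A is most negative.

A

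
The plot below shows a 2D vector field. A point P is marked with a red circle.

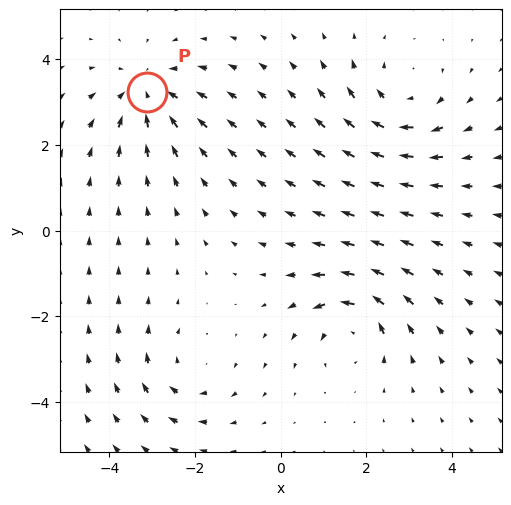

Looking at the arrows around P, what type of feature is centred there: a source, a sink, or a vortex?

sink

At P (-3.1, 3.2) the arrows converge inward. Divergence about -4, curl ≈0 — negative divergence with near-zero curl is a sink.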